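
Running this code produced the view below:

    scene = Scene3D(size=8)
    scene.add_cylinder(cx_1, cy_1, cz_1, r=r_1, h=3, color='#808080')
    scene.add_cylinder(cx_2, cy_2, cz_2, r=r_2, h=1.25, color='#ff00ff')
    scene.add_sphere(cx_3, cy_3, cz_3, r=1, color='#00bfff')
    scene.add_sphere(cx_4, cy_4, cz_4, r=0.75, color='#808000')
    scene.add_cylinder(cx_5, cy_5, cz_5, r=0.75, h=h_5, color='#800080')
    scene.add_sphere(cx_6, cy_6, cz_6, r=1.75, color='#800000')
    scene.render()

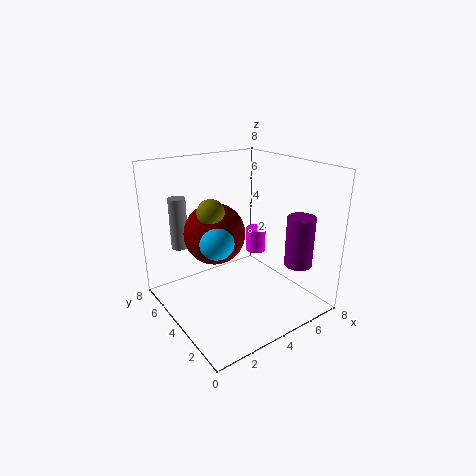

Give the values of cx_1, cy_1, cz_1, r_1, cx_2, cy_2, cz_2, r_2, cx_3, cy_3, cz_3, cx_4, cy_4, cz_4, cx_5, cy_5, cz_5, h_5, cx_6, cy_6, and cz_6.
cx_1 = 1.75
cy_1 = 6.75
cz_1 = 3
r_1 = 0.5
cx_2 = 4.25
cy_2 = 2.75
cz_2 = 3.75
r_2 = 0.5
cx_3 = 2.75
cy_3 = 4.25
cz_3 = 4
cx_4 = 2.75
cy_4 = 4.75
cz_4 = 5.5
cx_5 = 6.25
cy_5 = 1.5
cz_5 = 2.75
h_5 = 2.75
cx_6 = 3.25
cy_6 = 5.25
cz_6 = 4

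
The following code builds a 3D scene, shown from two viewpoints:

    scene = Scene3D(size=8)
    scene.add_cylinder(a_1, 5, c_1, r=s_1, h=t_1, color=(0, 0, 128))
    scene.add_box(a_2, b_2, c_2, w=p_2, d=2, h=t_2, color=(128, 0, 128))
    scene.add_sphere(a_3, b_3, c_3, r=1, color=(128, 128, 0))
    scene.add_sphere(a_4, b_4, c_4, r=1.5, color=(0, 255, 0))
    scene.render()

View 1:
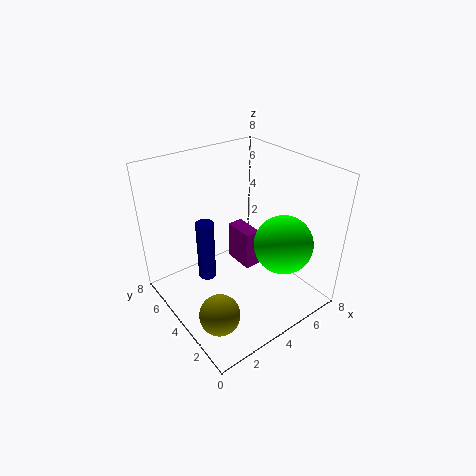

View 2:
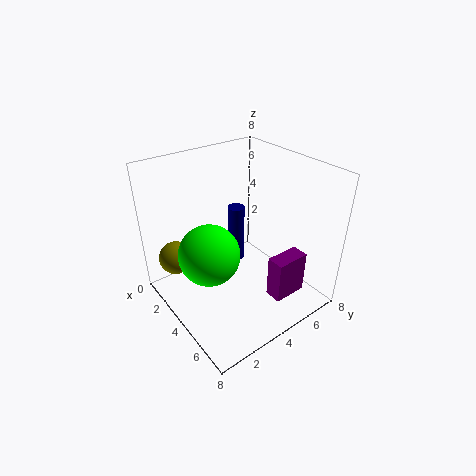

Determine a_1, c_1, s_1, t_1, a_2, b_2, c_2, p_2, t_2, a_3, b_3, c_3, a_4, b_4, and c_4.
a_1 = 2.5, c_1 = 1.5, s_1 = 0.5, t_1 = 3.5, a_2 = 5.5, b_2 = 5, c_2 = 0.5, p_2 = 1, t_2 = 2.5, a_3 = 1, b_3 = 1.5, c_3 = 2, a_4 = 5, b_4 = 1.5, c_4 = 4.5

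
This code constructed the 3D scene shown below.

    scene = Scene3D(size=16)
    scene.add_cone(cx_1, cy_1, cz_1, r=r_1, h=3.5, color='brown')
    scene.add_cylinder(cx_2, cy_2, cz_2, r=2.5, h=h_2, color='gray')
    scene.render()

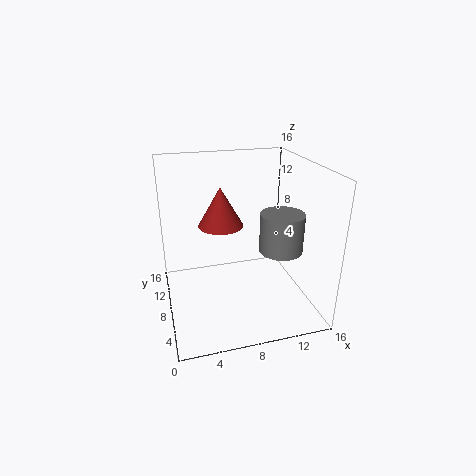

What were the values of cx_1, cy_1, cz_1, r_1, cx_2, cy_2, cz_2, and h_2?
cx_1 = 5, cy_1 = 3, cz_1 = 12, r_1 = 2, cx_2 = 13, cy_2 = 7.5, cz_2 = 6, h_2 = 4.5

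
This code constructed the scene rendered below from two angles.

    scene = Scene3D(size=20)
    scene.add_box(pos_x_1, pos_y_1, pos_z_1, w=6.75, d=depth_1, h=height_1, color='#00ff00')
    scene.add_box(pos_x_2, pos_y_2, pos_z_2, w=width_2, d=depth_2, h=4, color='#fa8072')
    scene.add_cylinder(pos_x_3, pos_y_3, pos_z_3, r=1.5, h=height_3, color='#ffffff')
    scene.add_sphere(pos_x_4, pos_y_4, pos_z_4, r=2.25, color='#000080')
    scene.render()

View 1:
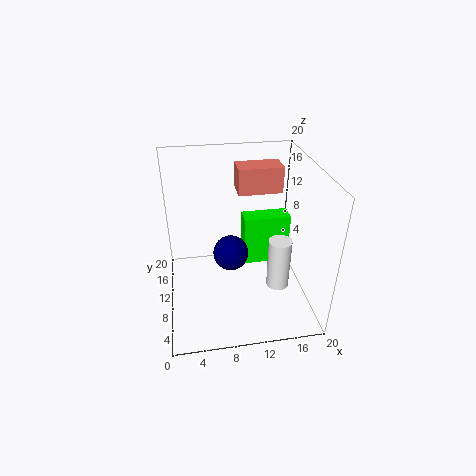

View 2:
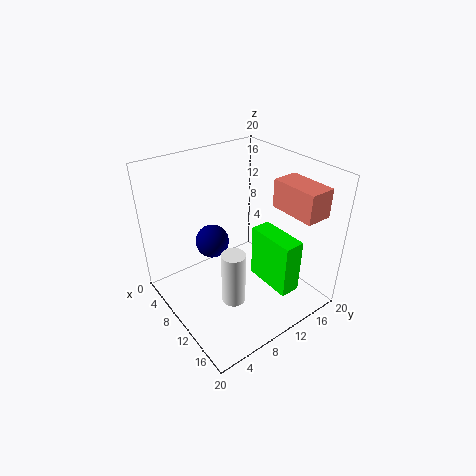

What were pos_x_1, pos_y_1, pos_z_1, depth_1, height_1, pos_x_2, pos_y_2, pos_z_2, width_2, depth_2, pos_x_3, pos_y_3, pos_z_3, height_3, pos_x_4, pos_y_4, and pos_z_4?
pos_x_1 = 11.25; pos_y_1 = 11.5; pos_z_1 = 4.25; depth_1 = 2.75; height_1 = 7.5; pos_x_2 = 11; pos_y_2 = 15.25; pos_z_2 = 13.75; width_2 = 6.75; depth_2 = 3.75; pos_x_3 = 14.75; pos_y_3 = 5.75; pos_z_3 = 4.75; height_3 = 7; pos_x_4 = 8.5; pos_y_4 = 6.75; pos_z_4 = 10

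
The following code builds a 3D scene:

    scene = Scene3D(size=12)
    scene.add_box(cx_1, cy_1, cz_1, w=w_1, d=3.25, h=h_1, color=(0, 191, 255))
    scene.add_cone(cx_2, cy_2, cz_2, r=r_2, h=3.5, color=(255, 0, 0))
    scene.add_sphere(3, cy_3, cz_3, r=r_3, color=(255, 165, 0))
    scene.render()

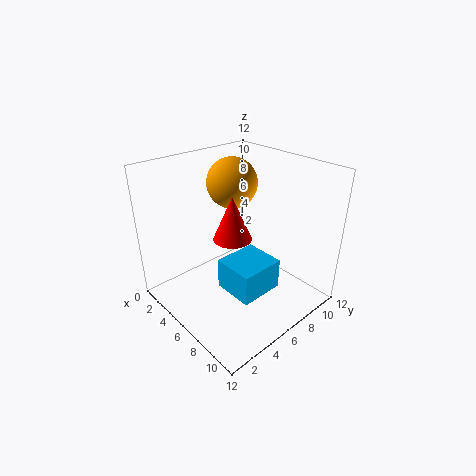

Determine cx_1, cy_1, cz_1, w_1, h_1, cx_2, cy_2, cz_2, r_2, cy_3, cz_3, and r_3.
cx_1 = 8
cy_1 = 2.25
cz_1 = 4.25
w_1 = 3
h_1 = 2.25
cx_2 = 6.75
cy_2 = 4.75
cz_2 = 6.75
r_2 = 1.5
cy_3 = 8
cz_3 = 9.5
r_3 = 2.25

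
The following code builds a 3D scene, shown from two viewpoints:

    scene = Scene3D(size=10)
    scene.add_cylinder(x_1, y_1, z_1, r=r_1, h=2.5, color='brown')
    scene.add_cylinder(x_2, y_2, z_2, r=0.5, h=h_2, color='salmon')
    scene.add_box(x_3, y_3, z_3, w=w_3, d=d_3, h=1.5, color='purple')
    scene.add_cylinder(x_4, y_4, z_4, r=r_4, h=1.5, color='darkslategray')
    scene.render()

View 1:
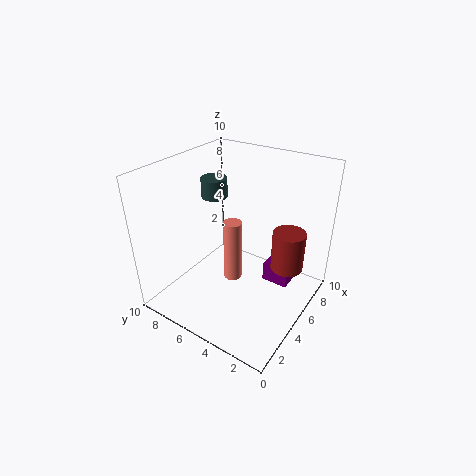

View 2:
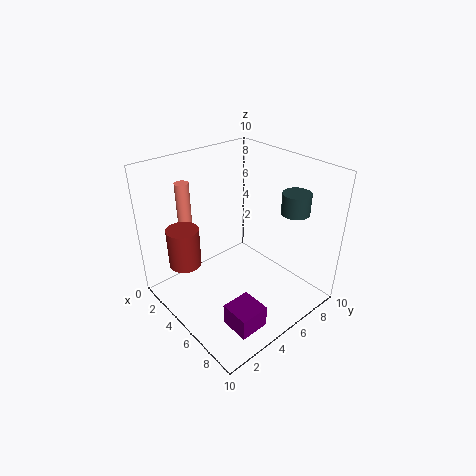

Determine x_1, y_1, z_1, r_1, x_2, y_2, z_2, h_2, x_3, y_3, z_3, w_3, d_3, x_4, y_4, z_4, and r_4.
x_1 = 4.5, y_1 = 1, z_1 = 4.5, r_1 = 1, x_2 = 1.5, y_2 = 3, z_2 = 5, h_2 = 3.5, x_3 = 7, y_3 = 2, z_3 = 0.5, w_3 = 2, d_3 = 2, x_4 = 7, y_4 = 8.5, z_4 = 6.5, r_4 = 1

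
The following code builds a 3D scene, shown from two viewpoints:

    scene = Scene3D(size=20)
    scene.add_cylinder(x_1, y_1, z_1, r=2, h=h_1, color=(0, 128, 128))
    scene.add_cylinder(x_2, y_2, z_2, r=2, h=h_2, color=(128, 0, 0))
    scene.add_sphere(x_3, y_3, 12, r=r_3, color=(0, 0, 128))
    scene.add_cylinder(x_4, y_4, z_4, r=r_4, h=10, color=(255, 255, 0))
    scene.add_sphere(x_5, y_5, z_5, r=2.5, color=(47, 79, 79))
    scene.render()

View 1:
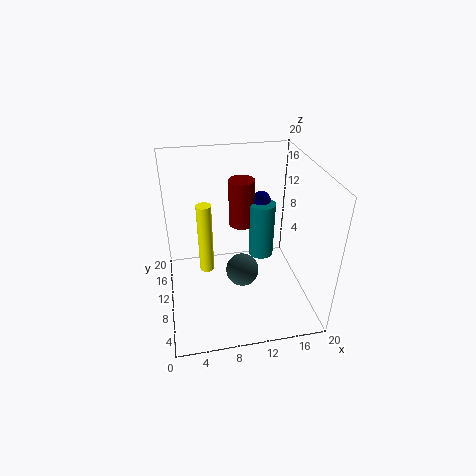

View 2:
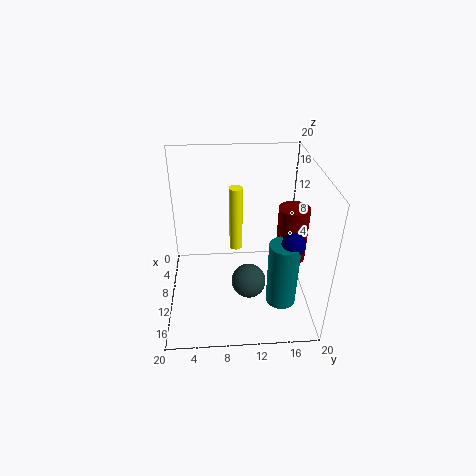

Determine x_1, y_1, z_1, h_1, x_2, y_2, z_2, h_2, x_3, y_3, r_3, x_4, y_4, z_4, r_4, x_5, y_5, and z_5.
x_1 = 15; y_1 = 15.5; z_1 = 3; h_1 = 9; x_2 = 12; y_2 = 17; z_2 = 8; h_2 = 7.5; x_3 = 15; y_3 = 16.5; r_3 = 1.5; x_4 = 5.5; y_4 = 10; z_4 = 5.5; r_4 = 1; x_5 = 11; y_5 = 11.5; z_5 = 3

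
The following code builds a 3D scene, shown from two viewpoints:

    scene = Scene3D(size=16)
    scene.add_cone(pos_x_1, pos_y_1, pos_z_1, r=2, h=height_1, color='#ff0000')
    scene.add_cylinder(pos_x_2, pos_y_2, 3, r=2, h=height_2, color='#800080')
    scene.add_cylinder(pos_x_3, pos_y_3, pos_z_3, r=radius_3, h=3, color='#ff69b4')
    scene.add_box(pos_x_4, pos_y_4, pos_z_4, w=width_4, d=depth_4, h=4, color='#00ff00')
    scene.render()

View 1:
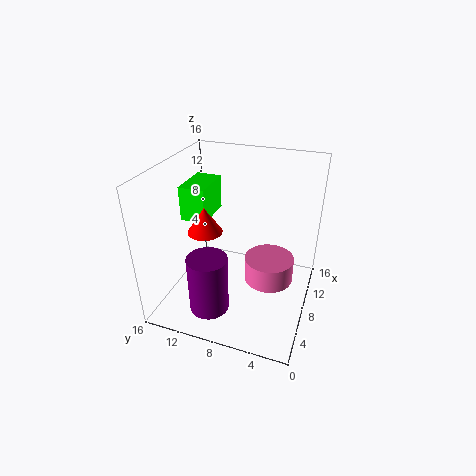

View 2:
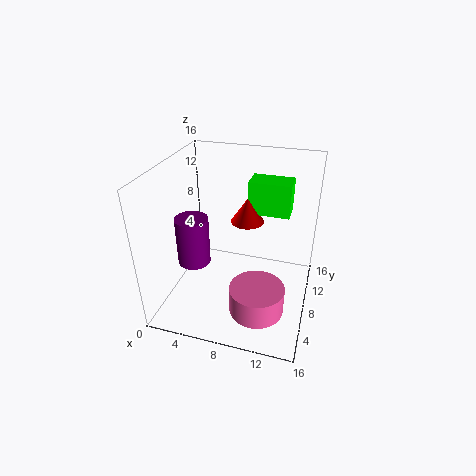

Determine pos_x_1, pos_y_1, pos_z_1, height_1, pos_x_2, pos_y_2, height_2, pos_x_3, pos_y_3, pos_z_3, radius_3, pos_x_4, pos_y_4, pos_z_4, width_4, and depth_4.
pos_x_1 = 8; pos_y_1 = 12; pos_z_1 = 8; height_1 = 3; pos_x_2 = 2; pos_y_2 = 9; height_2 = 6; pos_x_3 = 11; pos_y_3 = 5; pos_z_3 = 1; radius_3 = 3; pos_x_4 = 8; pos_y_4 = 12; pos_z_4 = 9; width_4 = 5; depth_4 = 3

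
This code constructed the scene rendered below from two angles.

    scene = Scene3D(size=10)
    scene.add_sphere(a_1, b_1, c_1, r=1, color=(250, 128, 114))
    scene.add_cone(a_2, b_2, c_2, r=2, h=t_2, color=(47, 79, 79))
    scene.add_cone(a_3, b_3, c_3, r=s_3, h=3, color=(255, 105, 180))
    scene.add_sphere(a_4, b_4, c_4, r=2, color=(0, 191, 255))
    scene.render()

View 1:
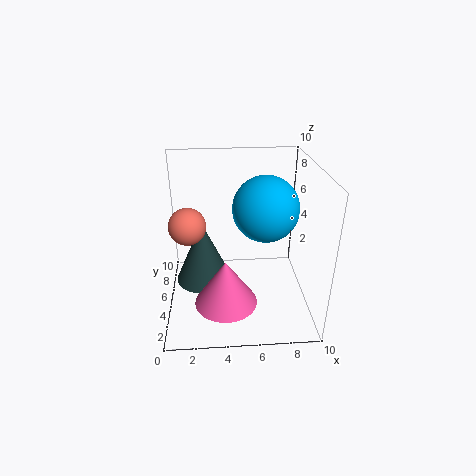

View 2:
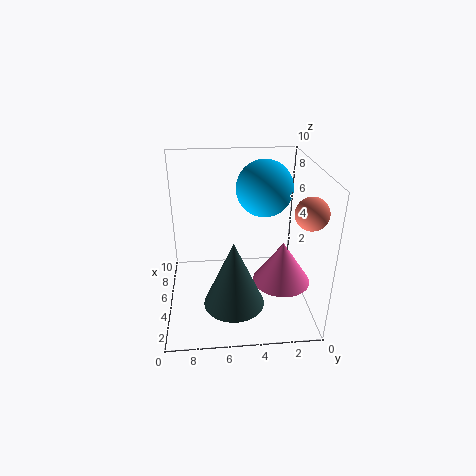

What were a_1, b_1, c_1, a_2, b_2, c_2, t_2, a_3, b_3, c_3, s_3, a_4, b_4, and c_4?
a_1 = 2; b_1 = 1; c_1 = 8; a_2 = 2.5; b_2 = 5.5; c_2 = 1.5; t_2 = 4.5; a_3 = 4; b_3 = 2; c_3 = 2; s_3 = 2; a_4 = 6.5; b_4 = 3; c_4 = 8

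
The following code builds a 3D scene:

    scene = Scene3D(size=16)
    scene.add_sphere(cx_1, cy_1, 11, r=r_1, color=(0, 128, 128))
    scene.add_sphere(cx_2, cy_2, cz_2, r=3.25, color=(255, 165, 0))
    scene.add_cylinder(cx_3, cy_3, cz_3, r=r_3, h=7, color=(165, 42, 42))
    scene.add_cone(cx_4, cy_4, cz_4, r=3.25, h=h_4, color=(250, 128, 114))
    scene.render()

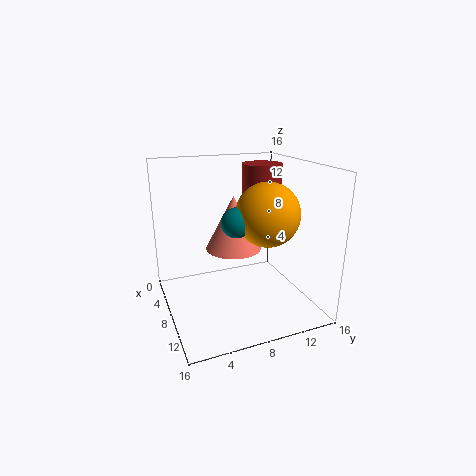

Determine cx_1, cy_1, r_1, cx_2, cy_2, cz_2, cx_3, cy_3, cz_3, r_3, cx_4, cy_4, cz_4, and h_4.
cx_1 = 11.25, cy_1 = 6.5, r_1 = 1.5, cx_2 = 11.5, cy_2 = 9.75, cz_2 = 11.5, cx_3 = 6.5, cy_3 = 11.5, cz_3 = 8.75, r_3 = 2.25, cx_4 = 6, cy_4 = 8.25, cz_4 = 6, h_4 = 6.25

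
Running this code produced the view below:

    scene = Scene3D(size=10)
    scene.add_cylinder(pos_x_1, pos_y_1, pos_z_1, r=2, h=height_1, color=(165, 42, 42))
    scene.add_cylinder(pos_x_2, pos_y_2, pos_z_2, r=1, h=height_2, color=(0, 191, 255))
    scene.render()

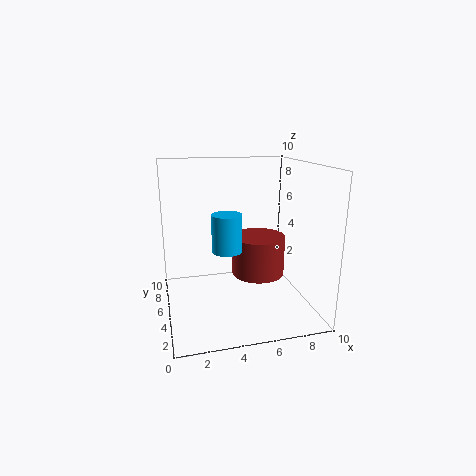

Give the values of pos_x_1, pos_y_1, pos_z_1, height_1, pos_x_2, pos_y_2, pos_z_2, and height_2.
pos_x_1 = 7; pos_y_1 = 6.5; pos_z_1 = 1.5; height_1 = 3; pos_x_2 = 4; pos_y_2 = 4; pos_z_2 = 4.5; height_2 = 2.5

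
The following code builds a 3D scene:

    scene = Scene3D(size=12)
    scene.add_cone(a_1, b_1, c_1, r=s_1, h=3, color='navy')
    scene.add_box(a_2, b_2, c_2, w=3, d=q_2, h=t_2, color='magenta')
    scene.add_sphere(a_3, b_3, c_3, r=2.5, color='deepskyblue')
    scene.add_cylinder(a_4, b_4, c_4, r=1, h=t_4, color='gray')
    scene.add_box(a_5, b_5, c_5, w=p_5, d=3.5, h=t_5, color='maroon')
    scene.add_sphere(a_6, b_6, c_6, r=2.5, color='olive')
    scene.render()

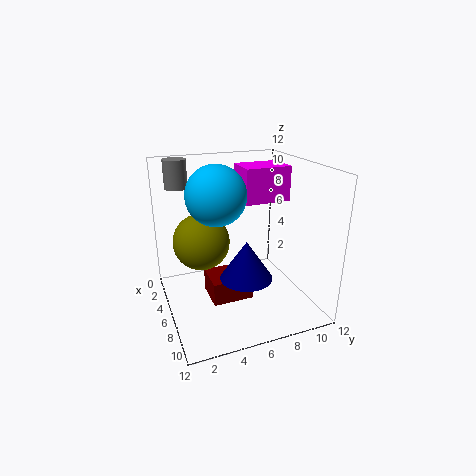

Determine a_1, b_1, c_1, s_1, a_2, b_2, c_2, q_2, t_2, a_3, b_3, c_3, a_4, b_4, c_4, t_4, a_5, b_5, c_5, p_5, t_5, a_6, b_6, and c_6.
a_1 = 9
b_1 = 5.5
c_1 = 4
s_1 = 2
a_2 = 2.5
b_2 = 7
c_2 = 8.5
q_2 = 4
t_2 = 3
a_3 = 5
b_3 = 4.5
c_3 = 9.5
a_4 = 1.5
b_4 = 2
c_4 = 9.5
t_4 = 2.5
a_5 = 4
b_5 = 3.5
c_5 = 0.5
p_5 = 3
t_5 = 2
a_6 = 3.5
b_6 = 3.5
c_6 = 5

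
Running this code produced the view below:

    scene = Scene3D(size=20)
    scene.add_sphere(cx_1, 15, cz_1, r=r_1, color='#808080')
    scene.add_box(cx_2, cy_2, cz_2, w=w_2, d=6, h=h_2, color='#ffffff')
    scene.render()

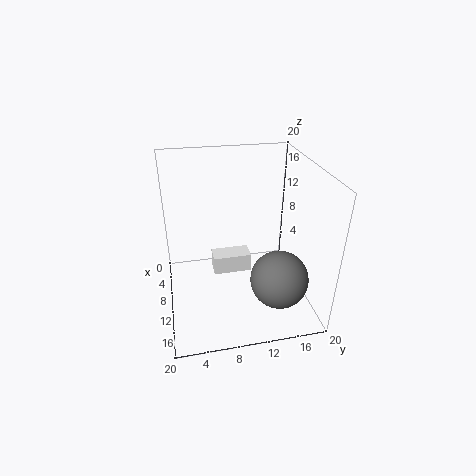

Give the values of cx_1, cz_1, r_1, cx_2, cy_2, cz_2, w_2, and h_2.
cx_1 = 14
cz_1 = 5
r_1 = 4
cx_2 = 3
cy_2 = 7
cz_2 = 1
w_2 = 3
h_2 = 3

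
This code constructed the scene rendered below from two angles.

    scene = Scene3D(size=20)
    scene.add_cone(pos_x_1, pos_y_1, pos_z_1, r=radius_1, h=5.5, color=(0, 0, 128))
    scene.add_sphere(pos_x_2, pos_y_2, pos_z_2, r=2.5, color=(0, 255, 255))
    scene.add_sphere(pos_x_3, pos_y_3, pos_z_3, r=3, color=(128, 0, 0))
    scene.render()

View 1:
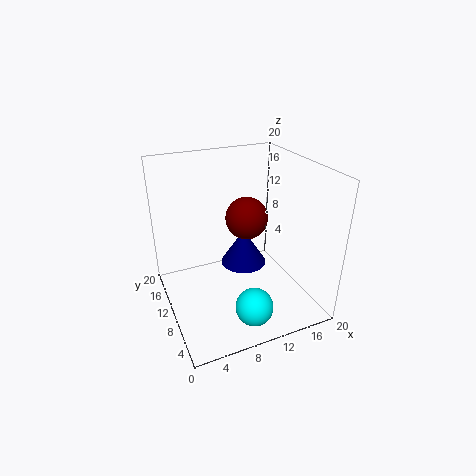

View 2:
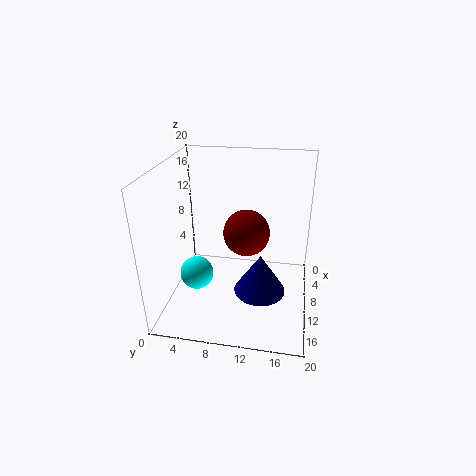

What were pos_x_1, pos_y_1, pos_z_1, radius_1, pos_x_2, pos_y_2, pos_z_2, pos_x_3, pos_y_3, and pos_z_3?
pos_x_1 = 12.5; pos_y_1 = 13.5; pos_z_1 = 3.5; radius_1 = 3.5; pos_x_2 = 9.5; pos_y_2 = 3.5; pos_z_2 = 3; pos_x_3 = 12; pos_y_3 = 11.5; pos_z_3 = 12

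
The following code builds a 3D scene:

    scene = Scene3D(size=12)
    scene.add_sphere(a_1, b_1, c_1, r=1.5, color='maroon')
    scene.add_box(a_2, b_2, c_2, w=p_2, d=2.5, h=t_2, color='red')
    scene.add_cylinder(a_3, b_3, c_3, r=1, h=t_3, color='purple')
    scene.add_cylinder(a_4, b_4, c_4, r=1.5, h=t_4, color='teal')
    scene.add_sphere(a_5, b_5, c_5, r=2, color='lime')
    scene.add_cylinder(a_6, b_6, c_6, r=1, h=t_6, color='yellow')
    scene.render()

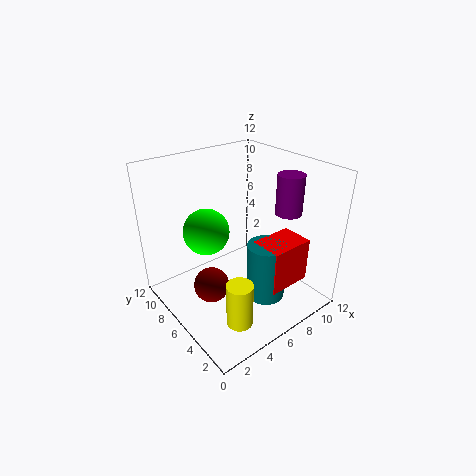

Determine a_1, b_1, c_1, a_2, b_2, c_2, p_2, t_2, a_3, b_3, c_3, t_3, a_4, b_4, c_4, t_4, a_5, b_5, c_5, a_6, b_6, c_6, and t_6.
a_1 = 3.5
b_1 = 6.5
c_1 = 2
a_2 = 5.5
b_2 = 1
c_2 = 3.5
p_2 = 3.5
t_2 = 3.5
a_3 = 8
b_3 = 2.5
c_3 = 9
t_3 = 3
a_4 = 6
b_4 = 2.5
c_4 = 2.5
t_4 = 4.5
a_5 = 4.5
b_5 = 8.5
c_5 = 6
a_6 = 3
b_6 = 2
c_6 = 1.5
t_6 = 3.5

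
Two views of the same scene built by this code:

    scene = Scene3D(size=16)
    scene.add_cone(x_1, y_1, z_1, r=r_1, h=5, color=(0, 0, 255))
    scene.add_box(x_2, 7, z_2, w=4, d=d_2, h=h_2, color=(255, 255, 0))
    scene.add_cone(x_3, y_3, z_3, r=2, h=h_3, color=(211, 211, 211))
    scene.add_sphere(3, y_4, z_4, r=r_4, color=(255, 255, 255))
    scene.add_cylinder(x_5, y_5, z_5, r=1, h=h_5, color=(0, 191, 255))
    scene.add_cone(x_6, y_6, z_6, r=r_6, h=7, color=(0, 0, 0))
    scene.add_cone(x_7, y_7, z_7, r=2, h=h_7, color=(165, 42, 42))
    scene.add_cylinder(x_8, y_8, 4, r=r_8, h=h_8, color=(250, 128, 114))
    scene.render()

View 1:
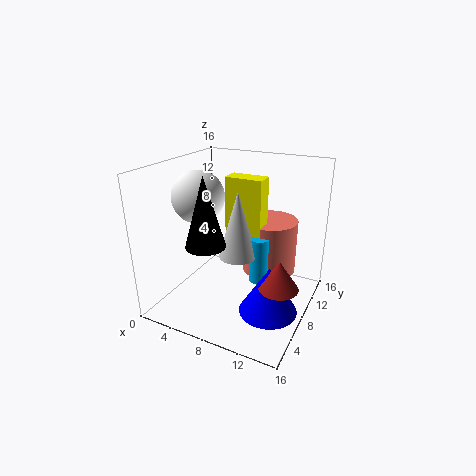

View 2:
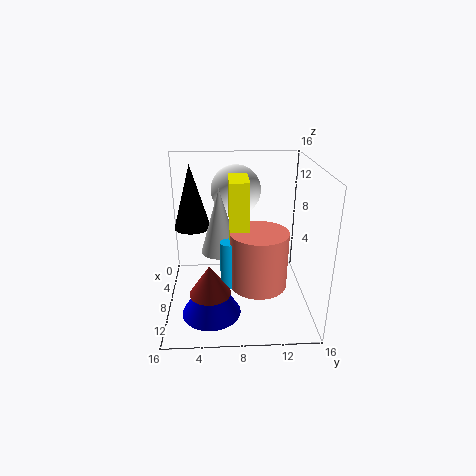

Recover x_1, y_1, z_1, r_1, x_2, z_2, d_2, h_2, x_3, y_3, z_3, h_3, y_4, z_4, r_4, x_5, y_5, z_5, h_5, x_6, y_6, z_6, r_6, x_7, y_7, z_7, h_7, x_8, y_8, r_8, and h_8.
x_1 = 13; y_1 = 5; z_1 = 2; r_1 = 3; x_2 = 7; z_2 = 8; d_2 = 2; h_2 = 7; x_3 = 9; y_3 = 6; z_3 = 7; h_3 = 7; y_4 = 8; z_4 = 12; r_4 = 3; x_5 = 11; y_5 = 7; z_5 = 4; h_5 = 5; x_6 = 7; y_6 = 3; z_6 = 9; r_6 = 2; x_7 = 14; y_7 = 5; z_7 = 5; h_7 = 3; x_8 = 11; y_8 = 10; r_8 = 3; h_8 = 6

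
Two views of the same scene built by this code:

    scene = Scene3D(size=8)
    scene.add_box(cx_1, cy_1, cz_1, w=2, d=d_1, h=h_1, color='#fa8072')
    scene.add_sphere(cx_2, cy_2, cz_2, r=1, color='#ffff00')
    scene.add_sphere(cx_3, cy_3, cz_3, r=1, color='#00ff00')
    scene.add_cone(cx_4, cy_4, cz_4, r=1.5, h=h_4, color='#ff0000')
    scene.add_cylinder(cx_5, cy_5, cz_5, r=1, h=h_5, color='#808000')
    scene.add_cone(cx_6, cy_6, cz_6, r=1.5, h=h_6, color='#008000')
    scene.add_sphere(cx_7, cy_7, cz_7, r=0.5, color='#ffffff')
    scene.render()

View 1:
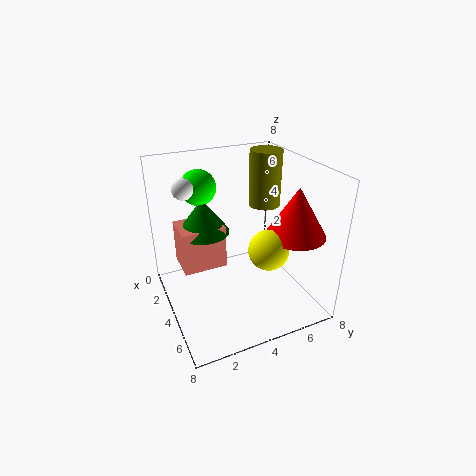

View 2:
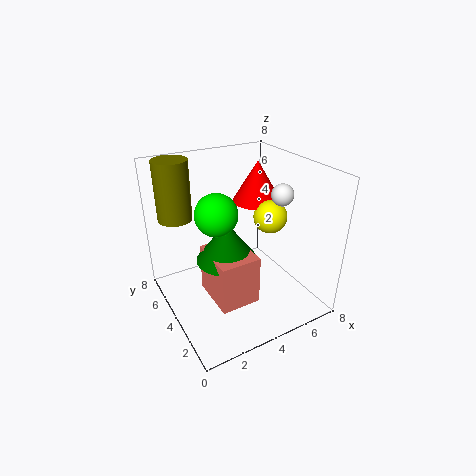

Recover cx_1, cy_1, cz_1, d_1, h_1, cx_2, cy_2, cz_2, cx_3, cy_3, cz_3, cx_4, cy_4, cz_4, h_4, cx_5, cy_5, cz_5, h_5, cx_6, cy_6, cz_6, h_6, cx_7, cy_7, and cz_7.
cx_1 = 1.5, cy_1 = 1, cz_1 = 2, d_1 = 2.5, h_1 = 2.5, cx_2 = 6.5, cy_2 = 4.5, cz_2 = 4.5, cx_3 = 2, cy_3 = 2.5, cz_3 = 6.5, cx_4 = 6.5, cy_4 = 6, cz_4 = 5, h_4 = 2.5, cx_5 = 1.5, cy_5 = 7, cz_5 = 4.5, h_5 = 3.5, cx_6 = 2.5, cy_6 = 2.5, cz_6 = 4, h_6 = 2, cx_7 = 4.5, cy_7 = 1, cz_7 = 7.5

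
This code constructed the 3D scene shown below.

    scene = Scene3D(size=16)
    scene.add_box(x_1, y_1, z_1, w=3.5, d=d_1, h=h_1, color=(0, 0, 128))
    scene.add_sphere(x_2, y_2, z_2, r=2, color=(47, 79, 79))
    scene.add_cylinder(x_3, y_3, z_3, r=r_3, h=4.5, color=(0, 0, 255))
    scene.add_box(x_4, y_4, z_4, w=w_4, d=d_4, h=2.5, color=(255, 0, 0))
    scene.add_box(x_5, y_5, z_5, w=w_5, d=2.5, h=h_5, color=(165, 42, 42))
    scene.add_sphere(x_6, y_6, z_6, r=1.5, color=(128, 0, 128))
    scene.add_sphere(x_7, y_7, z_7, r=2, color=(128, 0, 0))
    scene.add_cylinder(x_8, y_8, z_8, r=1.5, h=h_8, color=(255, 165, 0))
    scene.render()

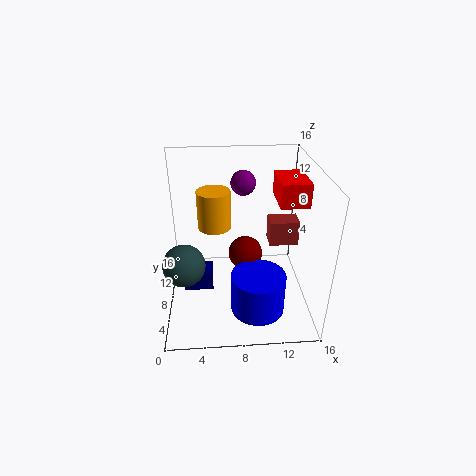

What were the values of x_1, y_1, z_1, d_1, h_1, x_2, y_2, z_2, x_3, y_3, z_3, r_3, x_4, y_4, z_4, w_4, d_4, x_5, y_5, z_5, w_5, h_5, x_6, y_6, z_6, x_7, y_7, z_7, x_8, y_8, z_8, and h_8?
x_1 = 1.5, y_1 = 8.5, z_1 = 0.5, d_1 = 2.5, h_1 = 2.5, x_2 = 2.5, y_2 = 2.5, z_2 = 8.5, x_3 = 10, y_3 = 5, z_3 = 0.5, r_3 = 3, x_4 = 12, y_4 = 5.5, z_4 = 12.5, w_4 = 3, d_4 = 4.5, x_5 = 12, y_5 = 10, z_5 = 5.5, w_5 = 3.5, h_5 = 3, x_6 = 9, y_6 = 13, z_6 = 12.5, x_7 = 9, y_7 = 9.5, z_7 = 5, x_8 = 5.5, y_8 = 3.5, z_8 = 12, h_8 = 3.5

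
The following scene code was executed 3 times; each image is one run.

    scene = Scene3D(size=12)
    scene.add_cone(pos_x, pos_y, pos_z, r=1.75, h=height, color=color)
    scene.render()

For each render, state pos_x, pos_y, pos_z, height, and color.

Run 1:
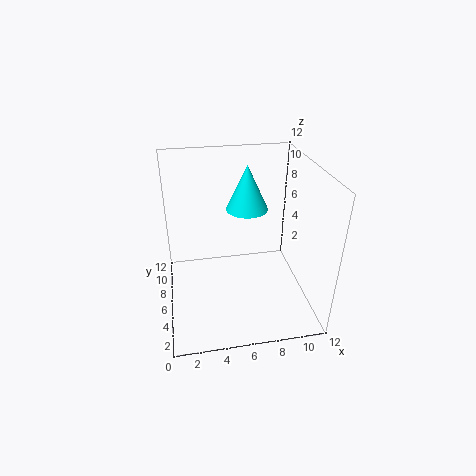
pos_x = 7
pos_y = 7.25
pos_z = 8
height = 3.75
color = 'cyan'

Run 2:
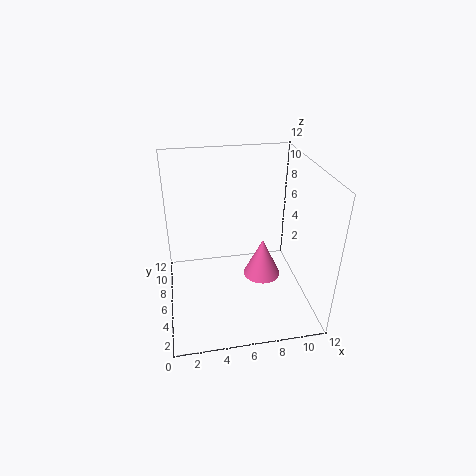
pos_x = 8.75
pos_y = 8
pos_z = 0.5
height = 3.75
color = 'hotpink'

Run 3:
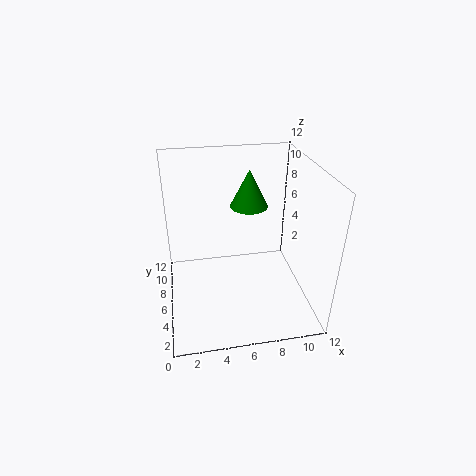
pos_x = 7.75
pos_y = 9.75
pos_z = 7
height = 3.5
color = 'green'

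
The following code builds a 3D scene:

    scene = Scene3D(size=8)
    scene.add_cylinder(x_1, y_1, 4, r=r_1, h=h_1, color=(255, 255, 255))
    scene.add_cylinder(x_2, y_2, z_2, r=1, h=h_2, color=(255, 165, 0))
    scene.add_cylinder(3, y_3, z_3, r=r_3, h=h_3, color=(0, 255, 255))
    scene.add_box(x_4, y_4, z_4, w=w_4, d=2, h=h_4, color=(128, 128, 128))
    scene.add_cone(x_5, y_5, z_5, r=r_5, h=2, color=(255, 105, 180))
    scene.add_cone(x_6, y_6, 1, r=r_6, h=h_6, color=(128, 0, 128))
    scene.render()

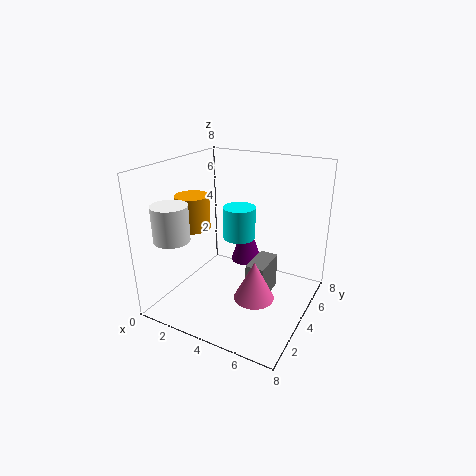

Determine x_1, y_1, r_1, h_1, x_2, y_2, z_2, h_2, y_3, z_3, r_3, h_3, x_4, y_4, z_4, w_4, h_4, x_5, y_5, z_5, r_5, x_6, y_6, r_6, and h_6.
x_1 = 1
y_1 = 2
r_1 = 1
h_1 = 2
x_2 = 1
y_2 = 4
z_2 = 4
h_2 = 2
y_3 = 6
z_3 = 3
r_3 = 1
h_3 = 2
x_4 = 5
y_4 = 3
z_4 = 1
w_4 = 1
h_4 = 2
x_5 = 6
y_5 = 2
z_5 = 2
r_5 = 1
x_6 = 3
y_6 = 7
r_6 = 1
h_6 = 3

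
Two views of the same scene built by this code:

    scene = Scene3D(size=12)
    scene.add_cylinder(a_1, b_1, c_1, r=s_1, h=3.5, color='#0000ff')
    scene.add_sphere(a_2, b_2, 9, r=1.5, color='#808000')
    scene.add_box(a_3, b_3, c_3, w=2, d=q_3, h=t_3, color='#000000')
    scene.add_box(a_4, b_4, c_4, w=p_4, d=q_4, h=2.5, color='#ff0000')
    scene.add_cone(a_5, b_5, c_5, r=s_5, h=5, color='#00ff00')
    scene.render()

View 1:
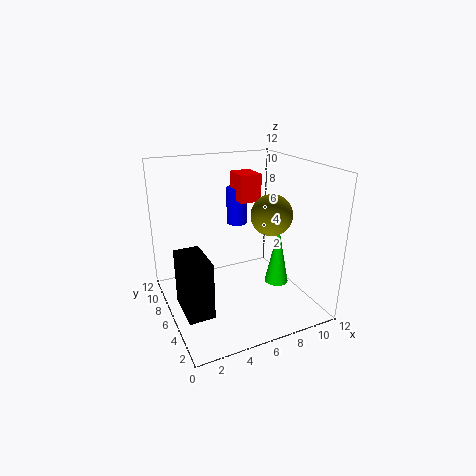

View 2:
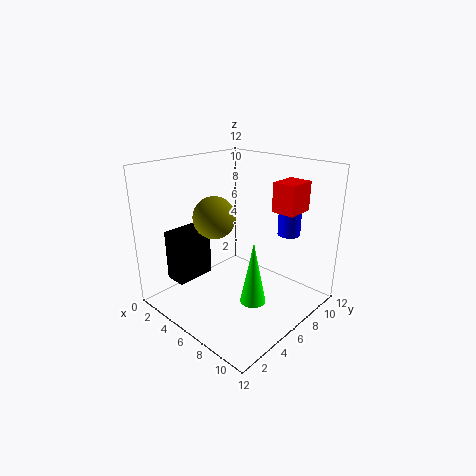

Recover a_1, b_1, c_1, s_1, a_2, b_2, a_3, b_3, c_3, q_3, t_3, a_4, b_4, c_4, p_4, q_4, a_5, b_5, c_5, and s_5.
a_1 = 8; b_1 = 10.5; c_1 = 5.5; s_1 = 1; a_2 = 7; b_2 = 2.5; a_3 = 0.5; b_3 = 2.5; c_3 = 1.5; q_3 = 3.5; t_3 = 4.5; a_4 = 7.5; b_4 = 8.5; c_4 = 8; p_4 = 2; q_4 = 2.5; a_5 = 9; b_5 = 4.5; c_5 = 2; s_5 = 1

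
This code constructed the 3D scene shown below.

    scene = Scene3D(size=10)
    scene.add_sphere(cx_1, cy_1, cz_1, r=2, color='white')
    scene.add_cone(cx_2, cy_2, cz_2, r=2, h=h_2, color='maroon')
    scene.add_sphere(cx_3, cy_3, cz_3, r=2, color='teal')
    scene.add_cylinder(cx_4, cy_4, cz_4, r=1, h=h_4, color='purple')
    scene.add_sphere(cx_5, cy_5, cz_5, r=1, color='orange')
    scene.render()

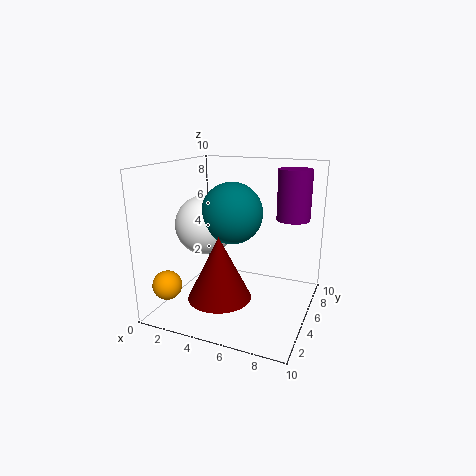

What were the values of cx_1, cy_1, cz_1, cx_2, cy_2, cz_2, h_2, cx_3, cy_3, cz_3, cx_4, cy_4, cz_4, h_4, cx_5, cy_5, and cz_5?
cx_1 = 3; cy_1 = 4; cz_1 = 6; cx_2 = 5; cy_2 = 2; cz_2 = 2; h_2 = 4; cx_3 = 5; cy_3 = 4; cz_3 = 7; cx_4 = 9; cy_4 = 4; cz_4 = 7; h_4 = 3; cx_5 = 1; cy_5 = 2; cz_5 = 2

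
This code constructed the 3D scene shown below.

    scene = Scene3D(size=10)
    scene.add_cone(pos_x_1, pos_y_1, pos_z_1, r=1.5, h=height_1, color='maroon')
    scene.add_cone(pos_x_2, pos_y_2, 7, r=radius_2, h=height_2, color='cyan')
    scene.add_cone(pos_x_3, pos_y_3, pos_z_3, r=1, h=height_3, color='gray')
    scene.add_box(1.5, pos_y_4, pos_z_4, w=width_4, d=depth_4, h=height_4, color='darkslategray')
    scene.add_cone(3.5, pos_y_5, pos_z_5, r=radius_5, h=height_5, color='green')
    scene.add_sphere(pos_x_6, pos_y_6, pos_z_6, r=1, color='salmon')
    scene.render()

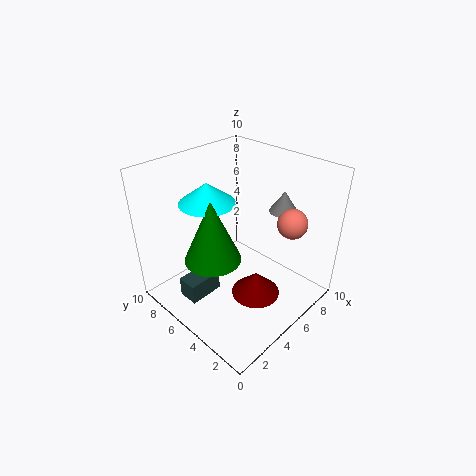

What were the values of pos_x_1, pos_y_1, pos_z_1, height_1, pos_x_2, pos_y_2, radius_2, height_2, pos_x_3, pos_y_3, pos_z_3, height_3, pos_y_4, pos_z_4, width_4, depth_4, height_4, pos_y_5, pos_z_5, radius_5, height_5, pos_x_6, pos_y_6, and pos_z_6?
pos_x_1 = 3.5; pos_y_1 = 2; pos_z_1 = 3; height_1 = 1.5; pos_x_2 = 4.5; pos_y_2 = 7.5; radius_2 = 2; height_2 = 1.5; pos_x_3 = 8; pos_y_3 = 3.5; pos_z_3 = 6.5; height_3 = 1.5; pos_y_4 = 6; pos_z_4 = 0.5; width_4 = 2.5; depth_4 = 1.5; height_4 = 1.5; pos_y_5 = 6; pos_z_5 = 3.5; radius_5 = 2; height_5 = 4.5; pos_x_6 = 7; pos_y_6 = 2; pos_z_6 = 6.5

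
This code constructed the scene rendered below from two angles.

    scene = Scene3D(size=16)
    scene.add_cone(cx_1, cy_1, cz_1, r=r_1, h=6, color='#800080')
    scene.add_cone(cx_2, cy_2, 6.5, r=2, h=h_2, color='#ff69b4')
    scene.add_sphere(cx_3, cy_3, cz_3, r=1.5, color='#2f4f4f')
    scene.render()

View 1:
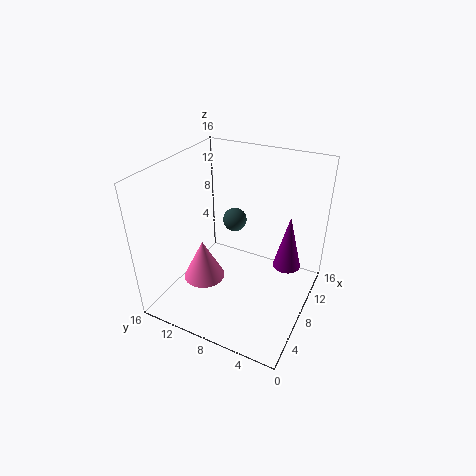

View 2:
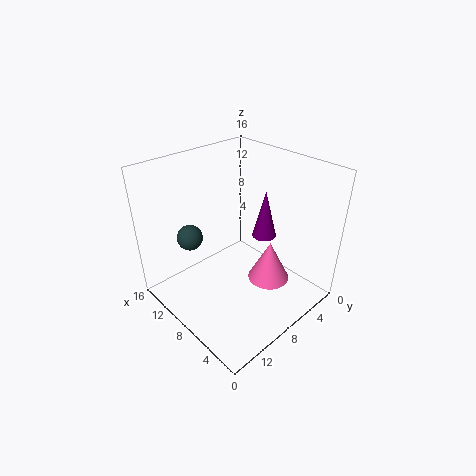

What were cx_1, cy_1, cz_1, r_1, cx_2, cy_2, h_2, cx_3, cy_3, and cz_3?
cx_1 = 9
cy_1 = 2.5
cz_1 = 5.5
r_1 = 1.5
cx_2 = 2.5
cy_2 = 9
h_2 = 4
cx_3 = 13
cy_3 = 11
cz_3 = 7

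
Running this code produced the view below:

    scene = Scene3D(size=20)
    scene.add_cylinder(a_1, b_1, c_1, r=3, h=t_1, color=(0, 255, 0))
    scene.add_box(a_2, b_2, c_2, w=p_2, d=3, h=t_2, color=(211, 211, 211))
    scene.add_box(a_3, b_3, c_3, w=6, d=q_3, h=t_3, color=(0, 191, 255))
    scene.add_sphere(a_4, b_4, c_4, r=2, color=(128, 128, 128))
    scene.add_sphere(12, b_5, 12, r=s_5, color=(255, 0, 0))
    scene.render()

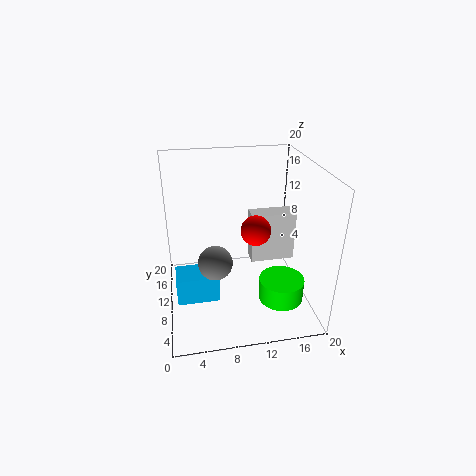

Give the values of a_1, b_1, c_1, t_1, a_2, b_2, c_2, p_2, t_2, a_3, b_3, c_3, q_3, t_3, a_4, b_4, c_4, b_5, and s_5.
a_1 = 15; b_1 = 5; c_1 = 3; t_1 = 3; a_2 = 13; b_2 = 14; c_2 = 3; p_2 = 7; t_2 = 8; a_3 = 1; b_3 = 8; c_3 = 1; q_3 = 4; t_3 = 4; a_4 = 6; b_4 = 3; c_4 = 11; b_5 = 8; s_5 = 2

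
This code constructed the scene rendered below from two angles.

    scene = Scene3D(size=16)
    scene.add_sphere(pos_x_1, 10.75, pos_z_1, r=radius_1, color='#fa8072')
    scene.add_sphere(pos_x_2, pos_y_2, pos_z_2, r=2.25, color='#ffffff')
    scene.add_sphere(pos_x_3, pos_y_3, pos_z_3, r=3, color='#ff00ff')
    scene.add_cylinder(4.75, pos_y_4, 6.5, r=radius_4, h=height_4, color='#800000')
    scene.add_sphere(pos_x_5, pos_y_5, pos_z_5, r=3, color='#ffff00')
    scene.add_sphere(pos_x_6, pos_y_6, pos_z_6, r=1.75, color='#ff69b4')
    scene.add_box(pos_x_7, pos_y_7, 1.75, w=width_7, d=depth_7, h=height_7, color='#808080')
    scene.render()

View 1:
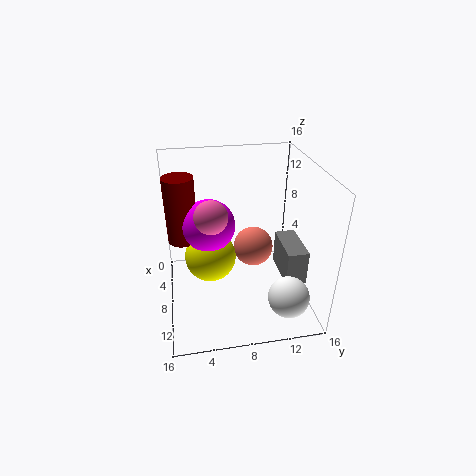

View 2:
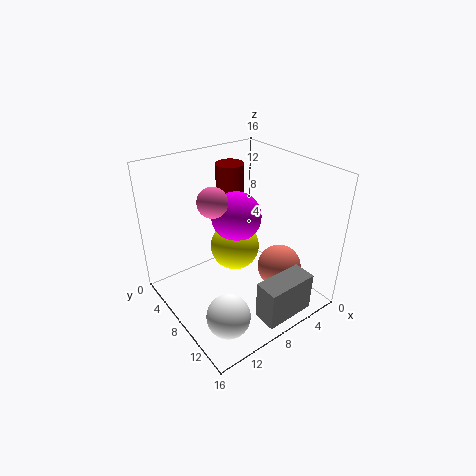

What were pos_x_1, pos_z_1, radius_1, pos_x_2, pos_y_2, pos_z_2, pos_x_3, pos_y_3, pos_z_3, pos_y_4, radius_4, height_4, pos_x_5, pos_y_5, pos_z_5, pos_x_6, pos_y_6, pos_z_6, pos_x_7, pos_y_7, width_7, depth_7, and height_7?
pos_x_1 = 4; pos_z_1 = 4; radius_1 = 2.5; pos_x_2 = 12.75; pos_y_2 = 12.75; pos_z_2 = 2.75; pos_x_3 = 6; pos_y_3 = 5; pos_z_3 = 8.75; pos_y_4 = 2; radius_4 = 1.75; height_4 = 7.75; pos_x_5 = 6.25; pos_y_5 = 5; pos_z_5 = 4.75; pos_x_6 = 9.25; pos_y_6 = 5; pos_z_6 = 11.5; pos_x_7 = 4.25; pos_y_7 = 13.5; width_7 = 5.5; depth_7 = 2.5; height_7 = 4.25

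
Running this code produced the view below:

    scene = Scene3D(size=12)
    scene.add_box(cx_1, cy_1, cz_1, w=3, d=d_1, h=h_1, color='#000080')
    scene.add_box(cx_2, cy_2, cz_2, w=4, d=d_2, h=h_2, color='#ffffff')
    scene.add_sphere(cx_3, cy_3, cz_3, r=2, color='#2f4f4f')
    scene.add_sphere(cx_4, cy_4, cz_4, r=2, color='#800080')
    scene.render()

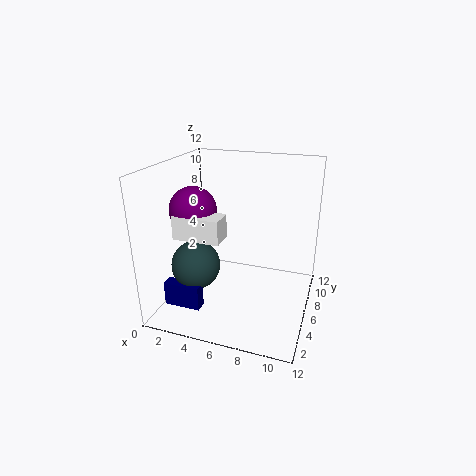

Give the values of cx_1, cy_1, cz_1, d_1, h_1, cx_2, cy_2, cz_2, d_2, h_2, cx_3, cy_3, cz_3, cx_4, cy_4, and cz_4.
cx_1 = 1, cy_1 = 2, cz_1 = 1, d_1 = 1, h_1 = 2, cx_2 = 1, cy_2 = 4, cz_2 = 6, d_2 = 2, h_2 = 2, cx_3 = 3, cy_3 = 4, cz_3 = 4, cx_4 = 2, cy_4 = 6, cz_4 = 8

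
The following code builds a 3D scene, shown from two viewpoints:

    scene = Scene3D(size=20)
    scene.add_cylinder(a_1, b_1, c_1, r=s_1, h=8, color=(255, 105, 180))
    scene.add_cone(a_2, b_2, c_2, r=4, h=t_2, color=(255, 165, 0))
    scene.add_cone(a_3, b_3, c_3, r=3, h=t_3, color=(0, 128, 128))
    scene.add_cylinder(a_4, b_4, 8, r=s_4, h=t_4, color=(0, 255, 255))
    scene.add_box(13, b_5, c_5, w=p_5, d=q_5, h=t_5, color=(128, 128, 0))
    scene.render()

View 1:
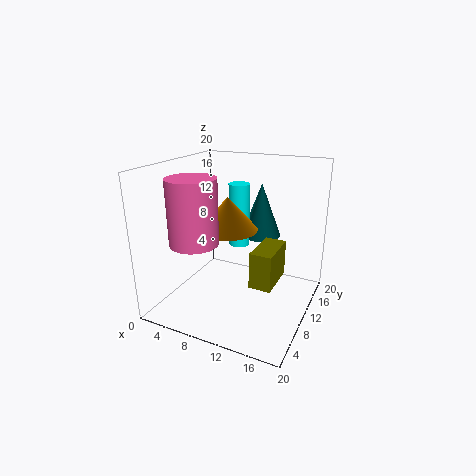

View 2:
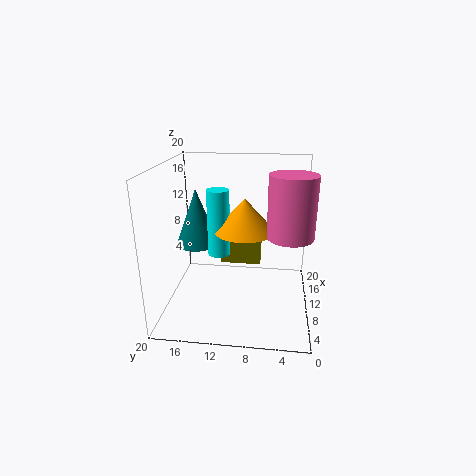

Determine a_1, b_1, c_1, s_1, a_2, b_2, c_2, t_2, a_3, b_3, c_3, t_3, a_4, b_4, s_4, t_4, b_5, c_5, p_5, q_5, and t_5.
a_1 = 7.5; b_1 = 3; c_1 = 11.5; s_1 = 3; a_2 = 9; b_2 = 9; c_2 = 11.5; t_2 = 4.5; a_3 = 11; b_3 = 16; c_3 = 8.5; t_3 = 8; a_4 = 9; b_4 = 12.5; s_4 = 1.5; t_4 = 9; b_5 = 7; c_5 = 4.5; p_5 = 3; q_5 = 6; t_5 = 5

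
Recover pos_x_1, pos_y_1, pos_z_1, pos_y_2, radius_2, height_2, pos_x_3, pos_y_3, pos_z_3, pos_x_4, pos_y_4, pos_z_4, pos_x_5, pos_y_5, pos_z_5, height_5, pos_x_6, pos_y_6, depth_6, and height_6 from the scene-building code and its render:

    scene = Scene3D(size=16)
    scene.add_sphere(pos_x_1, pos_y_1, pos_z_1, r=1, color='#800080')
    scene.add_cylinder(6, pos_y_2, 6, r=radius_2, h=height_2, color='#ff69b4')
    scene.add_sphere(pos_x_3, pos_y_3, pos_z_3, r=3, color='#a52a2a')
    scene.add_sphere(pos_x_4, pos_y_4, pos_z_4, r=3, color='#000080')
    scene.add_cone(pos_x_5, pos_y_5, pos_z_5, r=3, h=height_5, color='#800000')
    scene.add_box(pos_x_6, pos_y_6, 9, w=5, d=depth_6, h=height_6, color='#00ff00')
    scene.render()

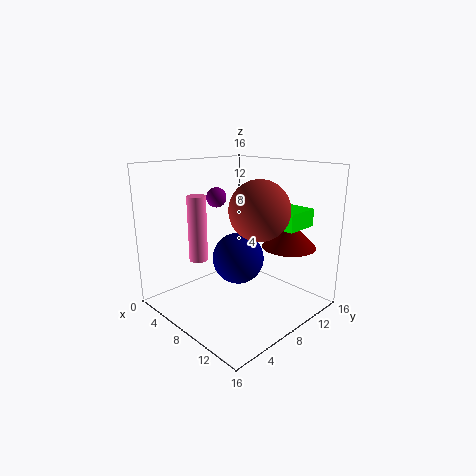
pos_x_1 = 8
pos_y_1 = 5
pos_z_1 = 13
pos_y_2 = 4
radius_2 = 1
height_2 = 7
pos_x_3 = 12
pos_y_3 = 7
pos_z_3 = 12
pos_x_4 = 7
pos_y_4 = 9
pos_z_4 = 5
pos_x_5 = 12
pos_y_5 = 12
pos_z_5 = 7
height_5 = 3
pos_x_6 = 8
pos_y_6 = 11
depth_6 = 4
height_6 = 2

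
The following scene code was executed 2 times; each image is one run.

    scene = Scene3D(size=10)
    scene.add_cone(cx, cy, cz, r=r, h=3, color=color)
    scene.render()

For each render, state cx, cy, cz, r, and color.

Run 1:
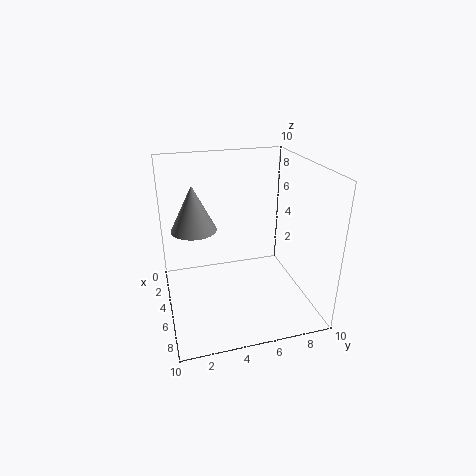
cx = 5; cy = 2; cz = 6; r = 1.5; color = 'gray'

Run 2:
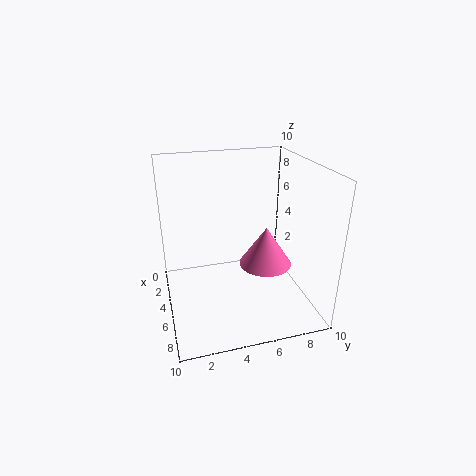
cx = 4; cy = 7.5; cz = 2; r = 2; color = 'hotpink'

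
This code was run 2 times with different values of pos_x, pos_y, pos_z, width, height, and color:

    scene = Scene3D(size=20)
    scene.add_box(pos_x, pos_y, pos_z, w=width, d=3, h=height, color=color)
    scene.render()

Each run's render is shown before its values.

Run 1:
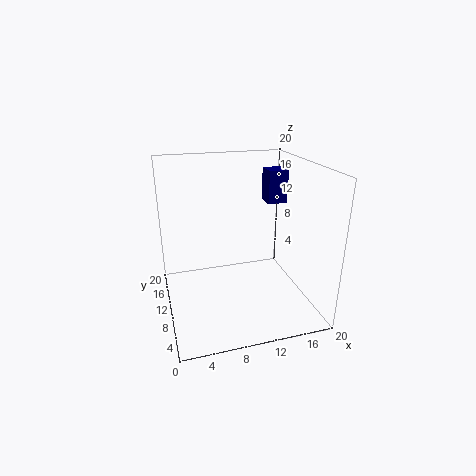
pos_x = 16, pos_y = 14, pos_z = 13, width = 3, height = 5, color = 'navy'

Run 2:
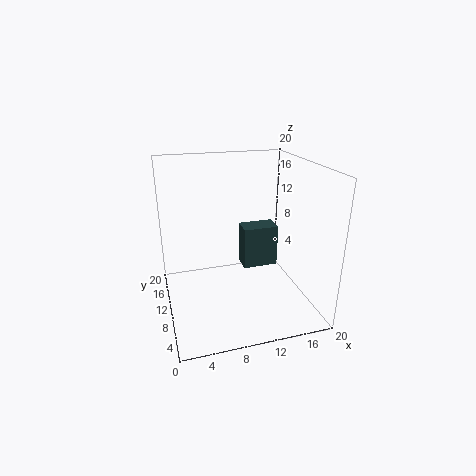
pos_x = 11, pos_y = 10, pos_z = 5, width = 5, height = 6, color = 'darkslategray'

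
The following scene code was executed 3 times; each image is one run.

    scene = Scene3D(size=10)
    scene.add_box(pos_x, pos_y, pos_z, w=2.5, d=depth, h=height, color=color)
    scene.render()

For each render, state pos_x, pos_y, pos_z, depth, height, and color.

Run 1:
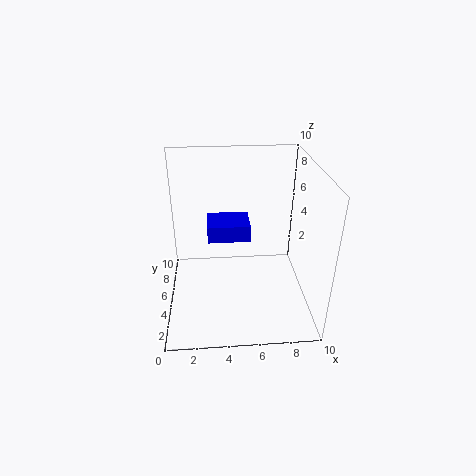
pos_x = 3
pos_y = 2
pos_z = 6.5
depth = 2
height = 1
color = 'blue'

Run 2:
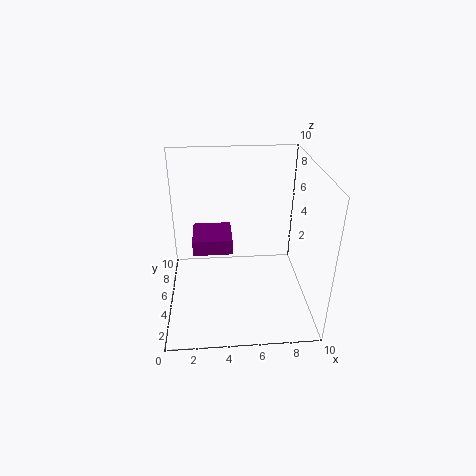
pos_x = 2
pos_y = 3
pos_z = 5
depth = 2.5
height = 1
color = 'purple'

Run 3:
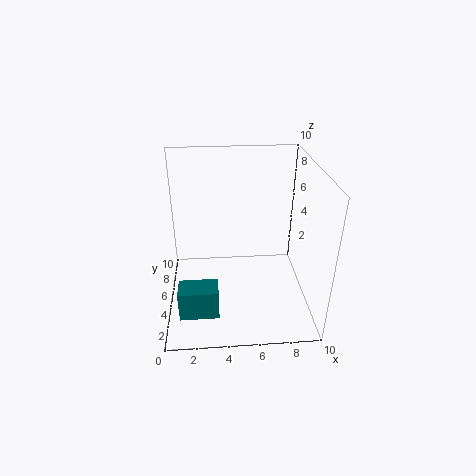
pos_x = 1
pos_y = 1
pos_z = 1.5
depth = 1.5
height = 2
color = 'teal'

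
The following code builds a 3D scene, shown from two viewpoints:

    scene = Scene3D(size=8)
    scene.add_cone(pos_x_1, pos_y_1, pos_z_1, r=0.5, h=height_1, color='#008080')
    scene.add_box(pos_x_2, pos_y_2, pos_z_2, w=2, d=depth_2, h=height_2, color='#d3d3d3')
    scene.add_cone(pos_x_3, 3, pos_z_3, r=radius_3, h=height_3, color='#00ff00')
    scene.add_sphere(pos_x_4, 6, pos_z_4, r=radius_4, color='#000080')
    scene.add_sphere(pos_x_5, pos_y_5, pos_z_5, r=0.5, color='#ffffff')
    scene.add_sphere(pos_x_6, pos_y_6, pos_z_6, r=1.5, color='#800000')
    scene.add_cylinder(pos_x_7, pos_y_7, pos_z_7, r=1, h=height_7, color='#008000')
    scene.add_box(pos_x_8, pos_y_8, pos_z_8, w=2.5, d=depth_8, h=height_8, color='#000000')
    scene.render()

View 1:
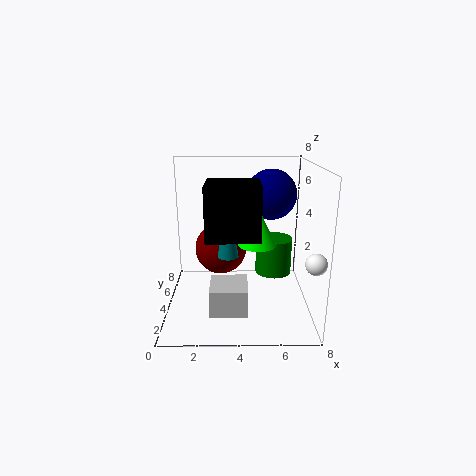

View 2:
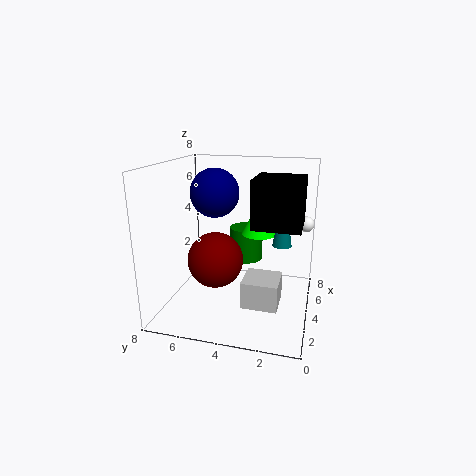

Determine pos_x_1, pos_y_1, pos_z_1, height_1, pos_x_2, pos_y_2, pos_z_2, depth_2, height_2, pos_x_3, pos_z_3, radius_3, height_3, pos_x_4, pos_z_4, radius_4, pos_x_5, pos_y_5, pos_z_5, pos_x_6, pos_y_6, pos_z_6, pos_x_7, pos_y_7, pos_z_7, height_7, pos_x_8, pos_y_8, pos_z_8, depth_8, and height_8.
pos_x_1 = 3.5
pos_y_1 = 1.5
pos_z_1 = 4
height_1 = 3
pos_x_2 = 2.5
pos_y_2 = 1.5
pos_z_2 = 0.5
depth_2 = 2
height_2 = 1.5
pos_x_3 = 5
pos_z_3 = 4
radius_3 = 1
height_3 = 2
pos_x_4 = 6
pos_z_4 = 6
radius_4 = 1.5
pos_x_5 = 7.5
pos_y_5 = 0.5
pos_z_5 = 4
pos_x_6 = 3
pos_y_6 = 5
pos_z_6 = 3
pos_x_7 = 6
pos_y_7 = 4
pos_z_7 = 2
height_7 = 2
pos_x_8 = 2.5
pos_y_8 = 0.5
pos_z_8 = 5
depth_8 = 2.5
height_8 = 2.5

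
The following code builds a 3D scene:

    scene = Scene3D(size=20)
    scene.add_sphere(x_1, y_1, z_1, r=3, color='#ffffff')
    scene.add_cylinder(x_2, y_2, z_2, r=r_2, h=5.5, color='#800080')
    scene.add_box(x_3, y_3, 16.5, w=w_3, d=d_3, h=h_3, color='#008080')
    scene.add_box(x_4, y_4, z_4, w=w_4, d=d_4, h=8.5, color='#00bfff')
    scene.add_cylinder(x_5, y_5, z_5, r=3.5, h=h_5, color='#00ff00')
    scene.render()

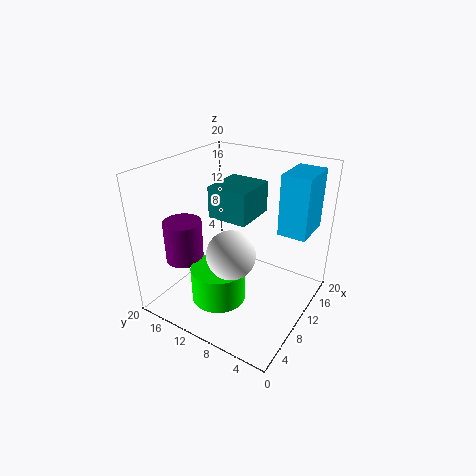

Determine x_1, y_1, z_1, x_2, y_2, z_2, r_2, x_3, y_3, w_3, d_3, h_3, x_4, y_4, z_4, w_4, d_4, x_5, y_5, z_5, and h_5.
x_1 = 4.5
y_1 = 7.5
z_1 = 11
x_2 = 4.5
y_2 = 15
z_2 = 8
r_2 = 2.5
x_3 = 2.5
y_3 = 4.5
w_3 = 5
d_3 = 4.5
h_3 = 3.5
x_4 = 13
y_4 = 1.5
z_4 = 10.5
w_4 = 6
d_4 = 4
x_5 = 4.5
y_5 = 9.5
z_5 = 4
h_5 = 4.5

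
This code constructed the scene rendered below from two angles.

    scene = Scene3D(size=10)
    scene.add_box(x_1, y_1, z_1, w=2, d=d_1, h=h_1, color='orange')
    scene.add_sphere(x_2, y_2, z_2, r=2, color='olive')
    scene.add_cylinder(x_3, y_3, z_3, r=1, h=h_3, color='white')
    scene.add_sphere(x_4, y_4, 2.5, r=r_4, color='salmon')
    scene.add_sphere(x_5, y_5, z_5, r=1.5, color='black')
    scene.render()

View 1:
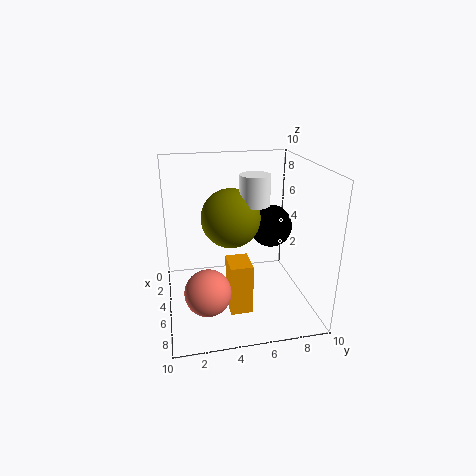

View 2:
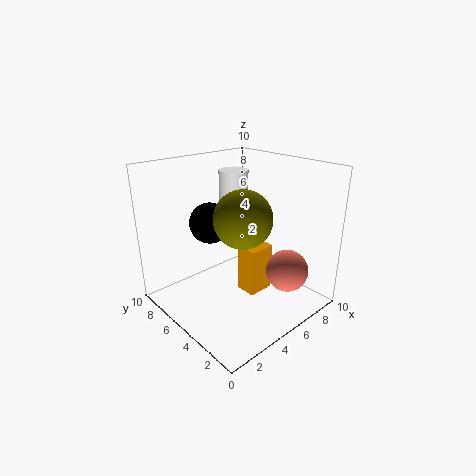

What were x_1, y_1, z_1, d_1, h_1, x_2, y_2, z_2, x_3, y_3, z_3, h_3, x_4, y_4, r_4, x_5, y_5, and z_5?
x_1 = 5.5
y_1 = 4
z_1 = 0.5
d_1 = 1.5
h_1 = 3.5
x_2 = 5
y_2 = 4.5
z_2 = 6.5
x_3 = 5.5
y_3 = 6
z_3 = 7.5
h_3 = 2
x_4 = 7.5
y_4 = 2.5
r_4 = 1.5
x_5 = 4.5
y_5 = 7.5
z_5 = 5.5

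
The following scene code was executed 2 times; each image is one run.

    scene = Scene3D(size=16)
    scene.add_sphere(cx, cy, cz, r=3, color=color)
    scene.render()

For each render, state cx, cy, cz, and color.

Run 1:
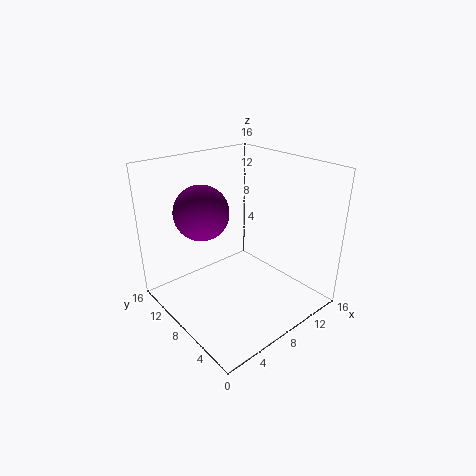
cx = 5, cy = 10.5, cz = 11, color = 'purple'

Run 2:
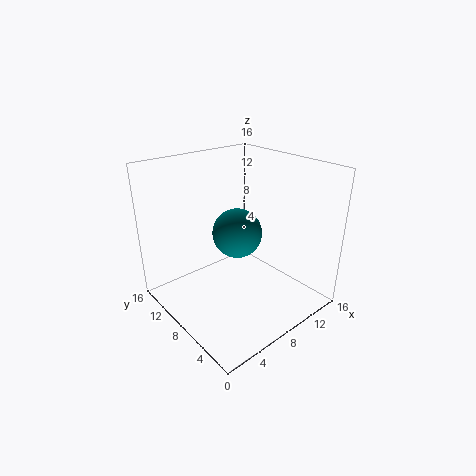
cx = 10, cy = 10.5, cz = 7, color = 'teal'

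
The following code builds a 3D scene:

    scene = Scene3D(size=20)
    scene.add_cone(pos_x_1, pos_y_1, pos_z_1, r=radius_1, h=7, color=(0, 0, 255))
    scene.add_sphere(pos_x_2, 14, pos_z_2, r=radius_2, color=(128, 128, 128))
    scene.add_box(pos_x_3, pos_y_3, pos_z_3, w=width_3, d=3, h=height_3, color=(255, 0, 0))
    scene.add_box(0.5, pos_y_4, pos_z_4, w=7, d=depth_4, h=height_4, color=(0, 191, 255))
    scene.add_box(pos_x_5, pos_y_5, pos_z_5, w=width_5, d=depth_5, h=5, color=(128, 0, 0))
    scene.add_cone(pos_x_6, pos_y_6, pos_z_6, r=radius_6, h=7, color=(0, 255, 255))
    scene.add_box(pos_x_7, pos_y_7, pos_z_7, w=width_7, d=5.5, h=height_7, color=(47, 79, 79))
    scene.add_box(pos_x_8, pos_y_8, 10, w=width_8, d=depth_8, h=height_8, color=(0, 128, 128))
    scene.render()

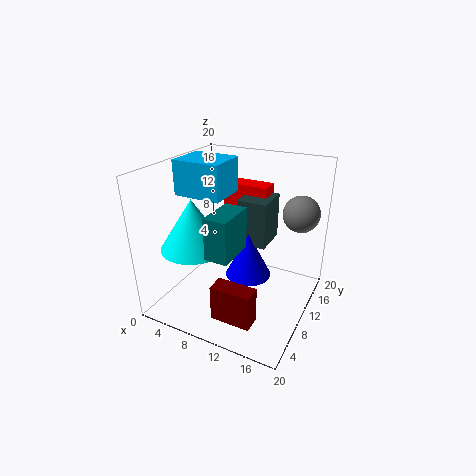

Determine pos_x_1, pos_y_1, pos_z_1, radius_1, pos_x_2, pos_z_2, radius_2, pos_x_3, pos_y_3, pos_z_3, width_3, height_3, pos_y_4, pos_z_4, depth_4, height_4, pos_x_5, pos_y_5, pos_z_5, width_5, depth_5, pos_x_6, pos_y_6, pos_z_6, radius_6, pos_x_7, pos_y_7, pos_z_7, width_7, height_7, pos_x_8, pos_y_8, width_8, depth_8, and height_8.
pos_x_1 = 10
pos_y_1 = 13.5
pos_z_1 = 2
radius_1 = 3.5
pos_x_2 = 17.5
pos_z_2 = 13.5
radius_2 = 2.5
pos_x_3 = 4.5
pos_y_3 = 16
pos_z_3 = 10
width_3 = 7
height_3 = 5.5
pos_y_4 = 9
pos_z_4 = 15
depth_4 = 6
height_4 = 5
pos_x_5 = 9.5
pos_y_5 = 3
pos_z_5 = 1
width_5 = 5.5
depth_5 = 2.5
pos_x_6 = 5
pos_y_6 = 6.5
pos_z_6 = 9
radius_6 = 4.5
pos_x_7 = 8
pos_y_7 = 13.5
pos_z_7 = 7
width_7 = 4.5
height_7 = 7
pos_x_8 = 9
pos_y_8 = 3
width_8 = 3
depth_8 = 5.5
height_8 = 5.5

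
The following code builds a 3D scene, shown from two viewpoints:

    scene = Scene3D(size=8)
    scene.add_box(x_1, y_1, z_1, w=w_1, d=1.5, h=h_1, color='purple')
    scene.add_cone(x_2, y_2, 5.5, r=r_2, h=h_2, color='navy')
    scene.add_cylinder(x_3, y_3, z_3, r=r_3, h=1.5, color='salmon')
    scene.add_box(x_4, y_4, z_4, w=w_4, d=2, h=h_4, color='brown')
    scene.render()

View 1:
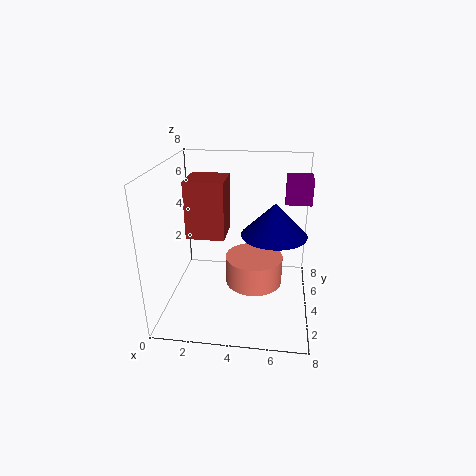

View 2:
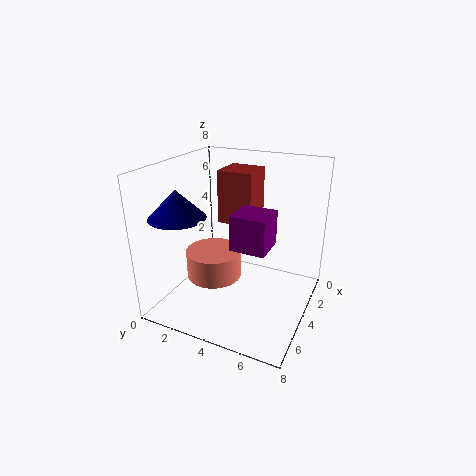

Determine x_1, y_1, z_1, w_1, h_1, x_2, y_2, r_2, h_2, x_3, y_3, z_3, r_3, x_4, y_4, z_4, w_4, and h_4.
x_1 = 6.5, y_1 = 5.5, z_1 = 5.5, w_1 = 1.5, h_1 = 1.5, x_2 = 6, y_2 = 1.5, r_2 = 1.5, h_2 = 1.5, x_3 = 5, y_3 = 3, z_3 = 2, r_3 = 1.5, x_4 = 1.5, y_4 = 2.5, z_4 = 4.5, w_4 = 2, h_4 = 3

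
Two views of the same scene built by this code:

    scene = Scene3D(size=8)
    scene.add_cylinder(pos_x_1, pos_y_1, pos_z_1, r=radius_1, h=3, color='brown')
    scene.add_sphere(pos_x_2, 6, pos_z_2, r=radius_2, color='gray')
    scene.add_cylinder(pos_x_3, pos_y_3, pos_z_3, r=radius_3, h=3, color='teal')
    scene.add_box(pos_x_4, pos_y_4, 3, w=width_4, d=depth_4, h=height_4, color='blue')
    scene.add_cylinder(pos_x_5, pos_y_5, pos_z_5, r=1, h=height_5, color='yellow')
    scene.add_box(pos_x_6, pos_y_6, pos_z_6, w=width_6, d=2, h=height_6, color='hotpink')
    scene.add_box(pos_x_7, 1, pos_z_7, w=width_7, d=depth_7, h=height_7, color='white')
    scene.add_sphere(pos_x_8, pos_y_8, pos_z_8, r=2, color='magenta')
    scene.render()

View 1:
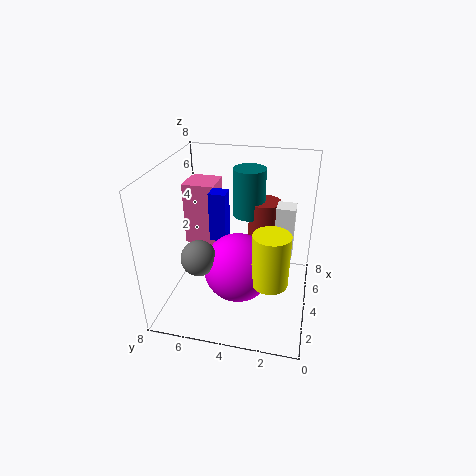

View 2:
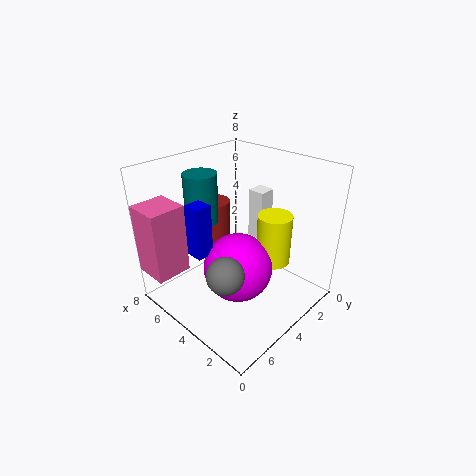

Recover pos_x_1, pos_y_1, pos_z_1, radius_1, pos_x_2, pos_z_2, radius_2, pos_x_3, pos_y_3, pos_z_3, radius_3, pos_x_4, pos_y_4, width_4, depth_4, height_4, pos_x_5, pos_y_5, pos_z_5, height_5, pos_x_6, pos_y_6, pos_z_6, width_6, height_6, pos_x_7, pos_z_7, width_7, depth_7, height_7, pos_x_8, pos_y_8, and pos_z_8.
pos_x_1 = 7, pos_y_1 = 3, pos_z_1 = 2, radius_1 = 1, pos_x_2 = 3, pos_z_2 = 3, radius_2 = 1, pos_x_3 = 7, pos_y_3 = 4, pos_z_3 = 4, radius_3 = 1, pos_x_4 = 5, pos_y_4 = 5, width_4 = 1, depth_4 = 1, height_4 = 3, pos_x_5 = 3, pos_y_5 = 2, pos_z_5 = 2, height_5 = 3, pos_x_6 = 6, pos_y_6 = 6, pos_z_6 = 2, width_6 = 2, height_6 = 4, pos_x_7 = 4, pos_z_7 = 3, width_7 = 1, depth_7 = 1, height_7 = 3, pos_x_8 = 4, pos_y_8 = 4, pos_z_8 = 2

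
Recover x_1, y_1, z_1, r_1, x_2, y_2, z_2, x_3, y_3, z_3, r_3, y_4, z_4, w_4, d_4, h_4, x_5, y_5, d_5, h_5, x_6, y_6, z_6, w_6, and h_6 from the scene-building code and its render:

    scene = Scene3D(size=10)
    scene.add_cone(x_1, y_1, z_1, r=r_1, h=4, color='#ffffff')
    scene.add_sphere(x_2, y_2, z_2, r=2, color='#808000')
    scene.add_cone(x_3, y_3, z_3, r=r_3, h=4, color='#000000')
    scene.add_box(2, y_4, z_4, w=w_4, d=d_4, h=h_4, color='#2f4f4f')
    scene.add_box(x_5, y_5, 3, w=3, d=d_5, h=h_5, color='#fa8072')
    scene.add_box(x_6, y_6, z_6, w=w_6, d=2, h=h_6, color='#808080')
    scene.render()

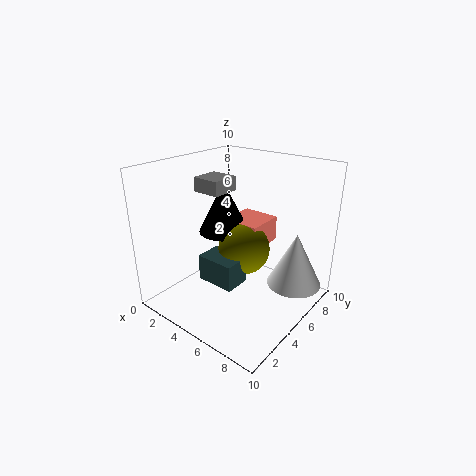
x_1 = 8; y_1 = 8; z_1 = 1; r_1 = 2; x_2 = 4; y_2 = 7; z_2 = 3; x_3 = 2; y_3 = 7; z_3 = 4; r_3 = 2; y_4 = 4; z_4 = 1; w_4 = 3; d_4 = 2; h_4 = 2; x_5 = 2; y_5 = 7; d_5 = 3; h_5 = 2; x_6 = 2; y_6 = 4; z_6 = 8; w_6 = 2; h_6 = 1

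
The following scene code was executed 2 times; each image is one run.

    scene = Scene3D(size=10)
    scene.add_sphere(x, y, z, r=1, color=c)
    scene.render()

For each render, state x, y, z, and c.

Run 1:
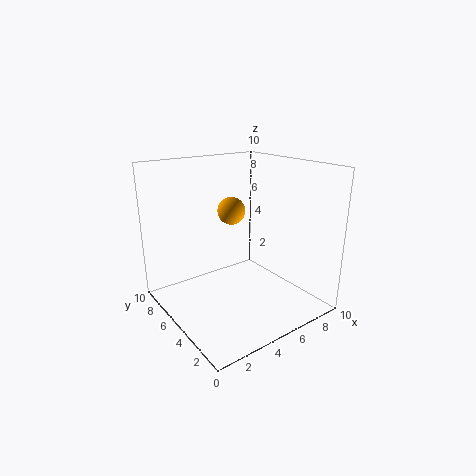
x = 5.5, y = 6.5, z = 6.5, c = 'orange'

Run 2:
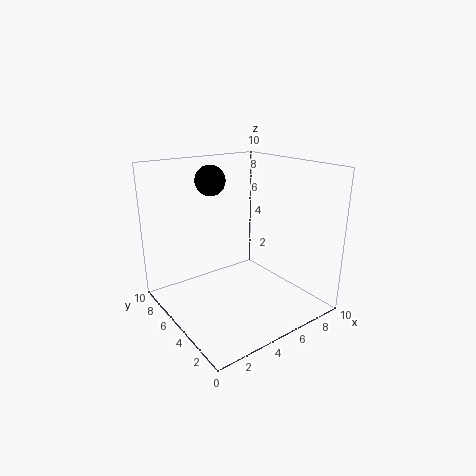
x = 3.5, y = 6, z = 9, c = 'black'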